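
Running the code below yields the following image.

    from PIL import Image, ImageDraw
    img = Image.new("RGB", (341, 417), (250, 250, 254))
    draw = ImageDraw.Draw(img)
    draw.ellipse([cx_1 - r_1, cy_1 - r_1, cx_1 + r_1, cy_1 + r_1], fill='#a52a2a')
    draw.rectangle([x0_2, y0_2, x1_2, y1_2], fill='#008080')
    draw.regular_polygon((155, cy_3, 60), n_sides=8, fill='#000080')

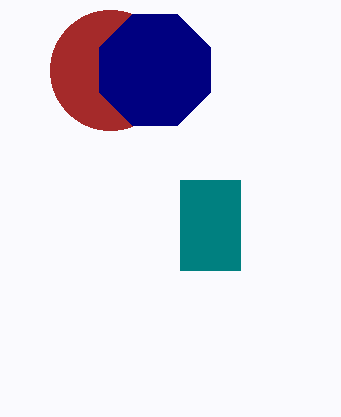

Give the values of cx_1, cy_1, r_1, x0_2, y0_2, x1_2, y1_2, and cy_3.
cx_1 = 110, cy_1 = 70, r_1 = 60, x0_2 = 180, y0_2 = 180, x1_2 = 240, y1_2 = 270, cy_3 = 70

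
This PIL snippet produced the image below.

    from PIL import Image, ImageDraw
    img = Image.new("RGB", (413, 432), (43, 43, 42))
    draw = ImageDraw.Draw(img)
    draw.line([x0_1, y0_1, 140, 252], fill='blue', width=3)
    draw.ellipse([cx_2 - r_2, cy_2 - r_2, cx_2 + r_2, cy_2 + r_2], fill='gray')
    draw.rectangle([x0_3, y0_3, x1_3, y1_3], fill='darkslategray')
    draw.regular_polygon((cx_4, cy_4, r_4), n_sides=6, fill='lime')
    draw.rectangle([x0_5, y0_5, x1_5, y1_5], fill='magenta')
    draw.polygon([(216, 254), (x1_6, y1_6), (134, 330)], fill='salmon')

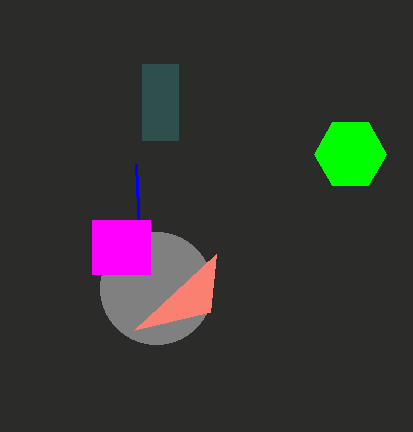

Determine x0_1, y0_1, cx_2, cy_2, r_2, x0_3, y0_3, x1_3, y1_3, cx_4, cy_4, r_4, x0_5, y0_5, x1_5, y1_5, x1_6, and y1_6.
x0_1 = 136, y0_1 = 164, cx_2 = 156, cy_2 = 288, r_2 = 56, x0_3 = 142, y0_3 = 64, x1_3 = 178, y1_3 = 140, cx_4 = 350, cy_4 = 154, r_4 = 36, x0_5 = 92, y0_5 = 220, x1_5 = 150, y1_5 = 274, x1_6 = 210, y1_6 = 312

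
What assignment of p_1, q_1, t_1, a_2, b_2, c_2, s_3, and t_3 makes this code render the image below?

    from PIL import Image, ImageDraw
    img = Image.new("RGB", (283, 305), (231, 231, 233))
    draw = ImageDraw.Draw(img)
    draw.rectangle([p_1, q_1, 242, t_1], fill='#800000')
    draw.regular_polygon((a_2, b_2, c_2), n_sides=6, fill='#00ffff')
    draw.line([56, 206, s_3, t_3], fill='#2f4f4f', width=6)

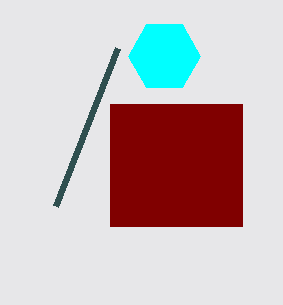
p_1 = 110; q_1 = 104; t_1 = 226; a_2 = 164; b_2 = 56; c_2 = 36; s_3 = 118; t_3 = 48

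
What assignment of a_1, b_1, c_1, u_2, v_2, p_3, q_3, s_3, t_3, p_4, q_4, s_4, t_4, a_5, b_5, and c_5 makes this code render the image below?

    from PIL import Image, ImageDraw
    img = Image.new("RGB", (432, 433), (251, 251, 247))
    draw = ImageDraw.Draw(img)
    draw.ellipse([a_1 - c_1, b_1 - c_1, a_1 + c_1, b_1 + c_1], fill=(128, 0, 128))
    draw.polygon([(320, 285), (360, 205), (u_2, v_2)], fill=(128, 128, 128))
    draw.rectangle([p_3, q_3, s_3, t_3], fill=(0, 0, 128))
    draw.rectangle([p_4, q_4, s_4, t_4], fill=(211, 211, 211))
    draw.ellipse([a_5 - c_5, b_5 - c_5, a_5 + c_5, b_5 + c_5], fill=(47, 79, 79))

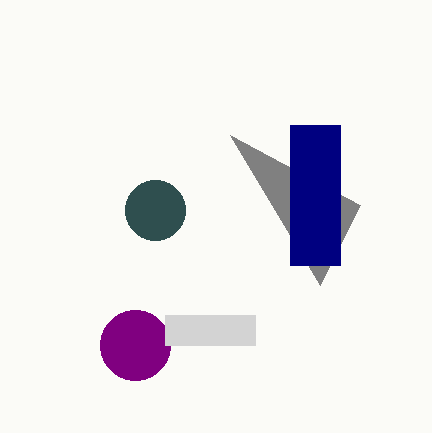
a_1 = 135
b_1 = 345
c_1 = 35
u_2 = 230
v_2 = 135
p_3 = 290
q_3 = 125
s_3 = 340
t_3 = 265
p_4 = 165
q_4 = 315
s_4 = 255
t_4 = 345
a_5 = 155
b_5 = 210
c_5 = 30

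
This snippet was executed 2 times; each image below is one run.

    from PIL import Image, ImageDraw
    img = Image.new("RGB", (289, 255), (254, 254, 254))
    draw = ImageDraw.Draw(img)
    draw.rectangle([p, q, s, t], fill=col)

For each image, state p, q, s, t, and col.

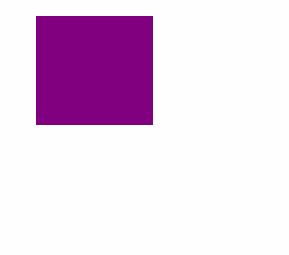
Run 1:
p = 36
q = 16
s = 152
t = 124
col = 'purple'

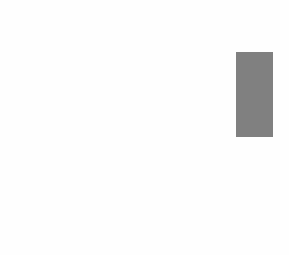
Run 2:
p = 236; q = 52; s = 272; t = 136; col = 'gray'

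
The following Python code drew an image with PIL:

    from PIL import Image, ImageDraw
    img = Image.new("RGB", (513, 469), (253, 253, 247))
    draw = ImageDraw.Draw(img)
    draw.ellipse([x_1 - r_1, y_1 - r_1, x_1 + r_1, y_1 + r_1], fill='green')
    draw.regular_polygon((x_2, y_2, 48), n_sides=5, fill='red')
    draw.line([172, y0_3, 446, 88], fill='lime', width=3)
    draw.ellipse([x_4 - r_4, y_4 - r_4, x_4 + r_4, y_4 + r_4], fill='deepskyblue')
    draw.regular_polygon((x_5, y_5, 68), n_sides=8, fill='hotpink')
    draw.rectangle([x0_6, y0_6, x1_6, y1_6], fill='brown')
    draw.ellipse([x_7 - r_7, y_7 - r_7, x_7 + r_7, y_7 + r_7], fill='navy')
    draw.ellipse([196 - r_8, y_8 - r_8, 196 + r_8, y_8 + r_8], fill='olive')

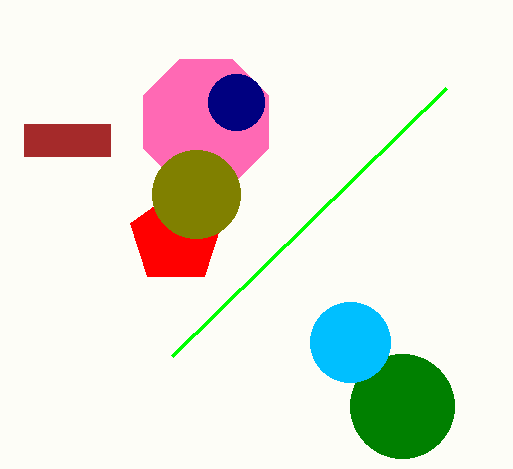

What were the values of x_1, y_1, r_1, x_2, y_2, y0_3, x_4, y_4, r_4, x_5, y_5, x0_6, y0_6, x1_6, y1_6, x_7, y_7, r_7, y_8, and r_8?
x_1 = 402
y_1 = 406
r_1 = 52
x_2 = 176
y_2 = 238
y0_3 = 356
x_4 = 350
y_4 = 342
r_4 = 40
x_5 = 206
y_5 = 122
x0_6 = 24
y0_6 = 124
x1_6 = 110
y1_6 = 156
x_7 = 236
y_7 = 102
r_7 = 28
y_8 = 194
r_8 = 44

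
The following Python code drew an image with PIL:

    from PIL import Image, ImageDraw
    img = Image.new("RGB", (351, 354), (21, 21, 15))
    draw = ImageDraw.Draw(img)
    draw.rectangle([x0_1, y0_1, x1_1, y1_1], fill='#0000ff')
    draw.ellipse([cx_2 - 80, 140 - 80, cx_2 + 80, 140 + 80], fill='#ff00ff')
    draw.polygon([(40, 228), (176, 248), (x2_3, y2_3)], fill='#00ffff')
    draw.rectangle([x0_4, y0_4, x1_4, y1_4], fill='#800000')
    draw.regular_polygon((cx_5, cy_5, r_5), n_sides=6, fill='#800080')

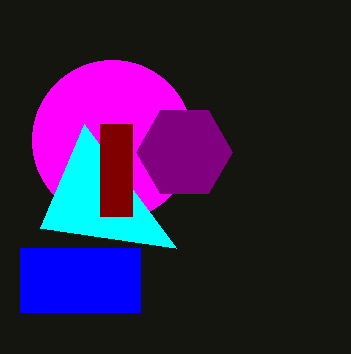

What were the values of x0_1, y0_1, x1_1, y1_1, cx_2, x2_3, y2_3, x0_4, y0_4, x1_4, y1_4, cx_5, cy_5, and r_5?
x0_1 = 20; y0_1 = 248; x1_1 = 140; y1_1 = 312; cx_2 = 112; x2_3 = 84; y2_3 = 124; x0_4 = 100; y0_4 = 124; x1_4 = 132; y1_4 = 216; cx_5 = 184; cy_5 = 152; r_5 = 48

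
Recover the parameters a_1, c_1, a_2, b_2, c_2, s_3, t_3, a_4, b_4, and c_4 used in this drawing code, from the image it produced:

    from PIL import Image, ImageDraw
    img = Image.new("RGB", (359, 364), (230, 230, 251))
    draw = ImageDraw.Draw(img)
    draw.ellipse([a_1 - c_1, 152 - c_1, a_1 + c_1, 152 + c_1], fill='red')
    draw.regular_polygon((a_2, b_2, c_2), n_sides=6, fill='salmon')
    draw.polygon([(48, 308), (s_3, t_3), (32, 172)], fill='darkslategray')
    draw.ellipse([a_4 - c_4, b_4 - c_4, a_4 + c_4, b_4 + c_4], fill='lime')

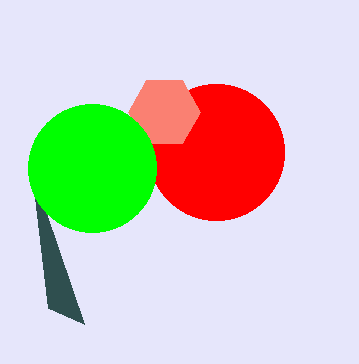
a_1 = 216; c_1 = 68; a_2 = 164; b_2 = 112; c_2 = 36; s_3 = 84; t_3 = 324; a_4 = 92; b_4 = 168; c_4 = 64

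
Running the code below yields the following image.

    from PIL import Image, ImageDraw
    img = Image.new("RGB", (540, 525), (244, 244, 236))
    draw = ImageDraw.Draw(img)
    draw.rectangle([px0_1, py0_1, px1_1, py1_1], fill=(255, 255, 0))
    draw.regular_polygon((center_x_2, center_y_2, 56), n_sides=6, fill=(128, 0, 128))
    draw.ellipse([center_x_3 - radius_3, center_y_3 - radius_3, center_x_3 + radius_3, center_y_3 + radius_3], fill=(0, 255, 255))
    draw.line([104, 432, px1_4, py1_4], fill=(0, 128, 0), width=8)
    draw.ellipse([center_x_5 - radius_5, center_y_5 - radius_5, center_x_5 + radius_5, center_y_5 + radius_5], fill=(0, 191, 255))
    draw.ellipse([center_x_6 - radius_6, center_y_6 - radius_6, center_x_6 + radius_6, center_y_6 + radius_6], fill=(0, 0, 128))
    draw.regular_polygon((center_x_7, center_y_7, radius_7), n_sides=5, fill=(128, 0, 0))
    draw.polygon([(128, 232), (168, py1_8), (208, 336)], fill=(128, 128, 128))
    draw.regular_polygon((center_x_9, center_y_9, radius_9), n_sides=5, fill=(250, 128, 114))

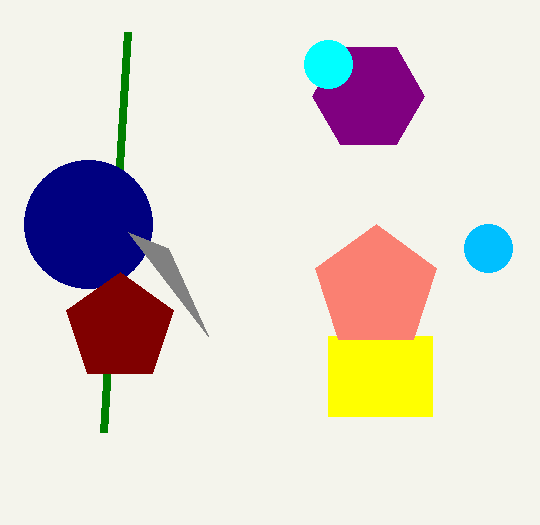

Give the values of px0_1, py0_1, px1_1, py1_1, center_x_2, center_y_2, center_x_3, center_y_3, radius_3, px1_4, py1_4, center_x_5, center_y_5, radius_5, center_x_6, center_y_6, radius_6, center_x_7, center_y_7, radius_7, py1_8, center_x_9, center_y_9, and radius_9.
px0_1 = 328
py0_1 = 336
px1_1 = 432
py1_1 = 416
center_x_2 = 368
center_y_2 = 96
center_x_3 = 328
center_y_3 = 64
radius_3 = 24
px1_4 = 128
py1_4 = 32
center_x_5 = 488
center_y_5 = 248
radius_5 = 24
center_x_6 = 88
center_y_6 = 224
radius_6 = 64
center_x_7 = 120
center_y_7 = 328
radius_7 = 56
py1_8 = 248
center_x_9 = 376
center_y_9 = 288
radius_9 = 64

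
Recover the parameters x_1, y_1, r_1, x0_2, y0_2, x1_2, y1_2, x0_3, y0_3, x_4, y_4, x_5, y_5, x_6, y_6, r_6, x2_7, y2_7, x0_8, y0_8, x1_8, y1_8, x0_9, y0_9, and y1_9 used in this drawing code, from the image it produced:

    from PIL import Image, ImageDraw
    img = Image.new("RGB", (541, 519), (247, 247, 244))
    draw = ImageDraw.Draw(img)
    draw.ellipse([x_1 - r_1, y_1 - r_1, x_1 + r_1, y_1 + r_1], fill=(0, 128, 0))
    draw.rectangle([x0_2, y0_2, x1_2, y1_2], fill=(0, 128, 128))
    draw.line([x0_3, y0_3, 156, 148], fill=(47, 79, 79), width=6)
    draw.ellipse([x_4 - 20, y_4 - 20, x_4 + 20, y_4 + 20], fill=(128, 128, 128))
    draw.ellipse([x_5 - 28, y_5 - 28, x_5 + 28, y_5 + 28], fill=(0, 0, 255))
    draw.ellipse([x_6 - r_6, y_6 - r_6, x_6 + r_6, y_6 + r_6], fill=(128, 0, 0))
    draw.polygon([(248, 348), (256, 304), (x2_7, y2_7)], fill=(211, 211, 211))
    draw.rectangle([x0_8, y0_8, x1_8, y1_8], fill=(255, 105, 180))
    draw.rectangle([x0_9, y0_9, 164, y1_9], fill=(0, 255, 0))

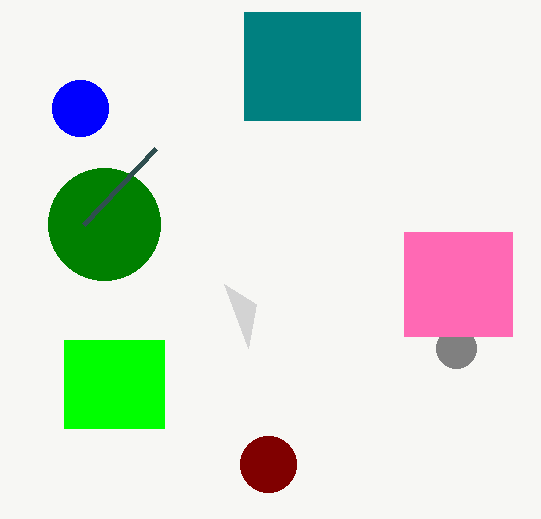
x_1 = 104
y_1 = 224
r_1 = 56
x0_2 = 244
y0_2 = 12
x1_2 = 360
y1_2 = 120
x0_3 = 84
y0_3 = 224
x_4 = 456
y_4 = 348
x_5 = 80
y_5 = 108
x_6 = 268
y_6 = 464
r_6 = 28
x2_7 = 224
y2_7 = 284
x0_8 = 404
y0_8 = 232
x1_8 = 512
y1_8 = 336
x0_9 = 64
y0_9 = 340
y1_9 = 428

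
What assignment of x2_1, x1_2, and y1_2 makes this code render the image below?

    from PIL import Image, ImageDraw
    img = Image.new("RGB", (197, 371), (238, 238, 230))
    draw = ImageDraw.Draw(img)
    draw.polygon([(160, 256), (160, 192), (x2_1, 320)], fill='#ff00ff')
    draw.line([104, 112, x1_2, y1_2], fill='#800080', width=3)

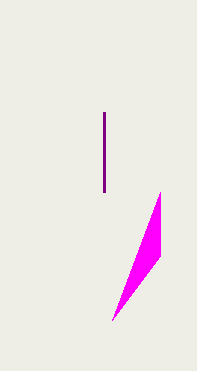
x2_1 = 112, x1_2 = 104, y1_2 = 192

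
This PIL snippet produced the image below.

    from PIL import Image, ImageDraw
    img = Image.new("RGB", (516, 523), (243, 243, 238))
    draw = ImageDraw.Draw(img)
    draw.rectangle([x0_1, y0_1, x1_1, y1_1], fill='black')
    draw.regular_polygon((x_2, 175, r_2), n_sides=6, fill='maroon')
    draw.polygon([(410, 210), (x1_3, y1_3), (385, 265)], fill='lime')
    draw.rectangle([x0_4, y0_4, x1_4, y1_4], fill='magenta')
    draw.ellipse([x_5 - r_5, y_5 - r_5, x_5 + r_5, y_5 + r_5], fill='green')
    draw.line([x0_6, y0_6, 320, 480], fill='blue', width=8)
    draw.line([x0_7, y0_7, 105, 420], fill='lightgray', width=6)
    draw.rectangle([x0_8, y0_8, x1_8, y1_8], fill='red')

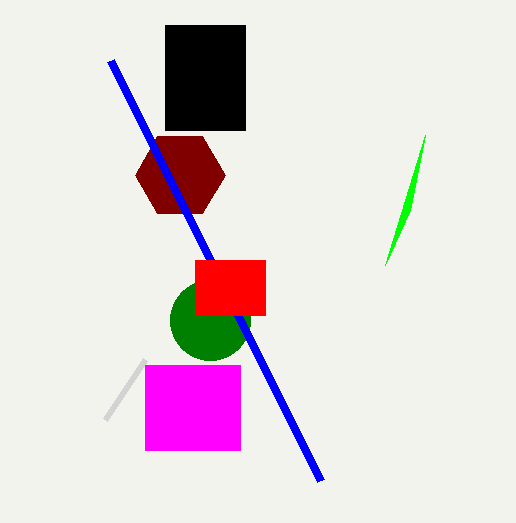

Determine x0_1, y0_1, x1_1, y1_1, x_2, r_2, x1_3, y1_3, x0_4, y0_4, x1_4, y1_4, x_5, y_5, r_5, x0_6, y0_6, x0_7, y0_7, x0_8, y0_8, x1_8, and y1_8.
x0_1 = 165; y0_1 = 25; x1_1 = 245; y1_1 = 130; x_2 = 180; r_2 = 45; x1_3 = 425; y1_3 = 135; x0_4 = 145; y0_4 = 365; x1_4 = 240; y1_4 = 450; x_5 = 210; y_5 = 320; r_5 = 40; x0_6 = 110; y0_6 = 60; x0_7 = 145; y0_7 = 360; x0_8 = 195; y0_8 = 260; x1_8 = 265; y1_8 = 315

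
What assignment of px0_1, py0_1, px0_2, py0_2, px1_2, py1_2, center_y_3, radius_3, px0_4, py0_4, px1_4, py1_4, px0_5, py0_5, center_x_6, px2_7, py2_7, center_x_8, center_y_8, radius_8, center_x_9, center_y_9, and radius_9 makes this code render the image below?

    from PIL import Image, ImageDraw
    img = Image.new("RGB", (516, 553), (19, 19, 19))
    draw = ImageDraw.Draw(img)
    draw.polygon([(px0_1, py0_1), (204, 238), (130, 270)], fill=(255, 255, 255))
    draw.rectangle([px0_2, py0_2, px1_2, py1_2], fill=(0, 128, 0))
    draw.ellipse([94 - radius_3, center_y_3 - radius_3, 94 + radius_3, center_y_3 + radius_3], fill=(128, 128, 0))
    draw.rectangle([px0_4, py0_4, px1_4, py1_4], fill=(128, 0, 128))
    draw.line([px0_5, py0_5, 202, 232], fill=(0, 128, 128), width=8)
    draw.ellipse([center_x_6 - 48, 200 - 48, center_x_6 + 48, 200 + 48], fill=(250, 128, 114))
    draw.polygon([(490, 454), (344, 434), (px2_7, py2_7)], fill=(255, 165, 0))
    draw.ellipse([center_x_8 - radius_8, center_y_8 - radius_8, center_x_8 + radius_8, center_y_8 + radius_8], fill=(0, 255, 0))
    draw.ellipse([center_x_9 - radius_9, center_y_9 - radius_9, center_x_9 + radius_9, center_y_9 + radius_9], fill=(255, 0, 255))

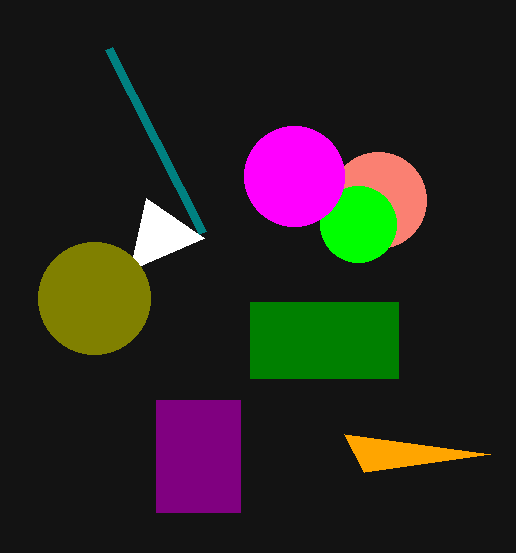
px0_1 = 146; py0_1 = 198; px0_2 = 250; py0_2 = 302; px1_2 = 398; py1_2 = 378; center_y_3 = 298; radius_3 = 56; px0_4 = 156; py0_4 = 400; px1_4 = 240; py1_4 = 512; px0_5 = 108; py0_5 = 48; center_x_6 = 378; px2_7 = 364; py2_7 = 472; center_x_8 = 358; center_y_8 = 224; radius_8 = 38; center_x_9 = 294; center_y_9 = 176; radius_9 = 50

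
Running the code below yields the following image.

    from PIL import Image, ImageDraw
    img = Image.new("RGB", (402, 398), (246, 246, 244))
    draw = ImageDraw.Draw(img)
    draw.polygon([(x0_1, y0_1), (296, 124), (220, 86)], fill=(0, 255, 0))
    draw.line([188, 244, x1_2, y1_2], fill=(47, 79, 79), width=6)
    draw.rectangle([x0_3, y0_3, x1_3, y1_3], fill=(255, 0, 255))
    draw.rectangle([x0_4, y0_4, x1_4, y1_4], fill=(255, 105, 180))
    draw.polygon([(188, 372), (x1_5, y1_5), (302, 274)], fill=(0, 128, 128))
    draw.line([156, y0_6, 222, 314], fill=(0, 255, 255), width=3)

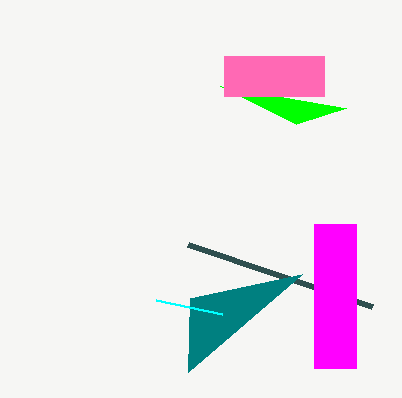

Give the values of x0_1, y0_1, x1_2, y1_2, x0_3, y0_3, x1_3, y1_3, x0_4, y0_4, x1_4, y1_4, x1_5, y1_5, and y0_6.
x0_1 = 346
y0_1 = 108
x1_2 = 372
y1_2 = 306
x0_3 = 314
y0_3 = 224
x1_3 = 356
y1_3 = 368
x0_4 = 224
y0_4 = 56
x1_4 = 324
y1_4 = 96
x1_5 = 190
y1_5 = 298
y0_6 = 300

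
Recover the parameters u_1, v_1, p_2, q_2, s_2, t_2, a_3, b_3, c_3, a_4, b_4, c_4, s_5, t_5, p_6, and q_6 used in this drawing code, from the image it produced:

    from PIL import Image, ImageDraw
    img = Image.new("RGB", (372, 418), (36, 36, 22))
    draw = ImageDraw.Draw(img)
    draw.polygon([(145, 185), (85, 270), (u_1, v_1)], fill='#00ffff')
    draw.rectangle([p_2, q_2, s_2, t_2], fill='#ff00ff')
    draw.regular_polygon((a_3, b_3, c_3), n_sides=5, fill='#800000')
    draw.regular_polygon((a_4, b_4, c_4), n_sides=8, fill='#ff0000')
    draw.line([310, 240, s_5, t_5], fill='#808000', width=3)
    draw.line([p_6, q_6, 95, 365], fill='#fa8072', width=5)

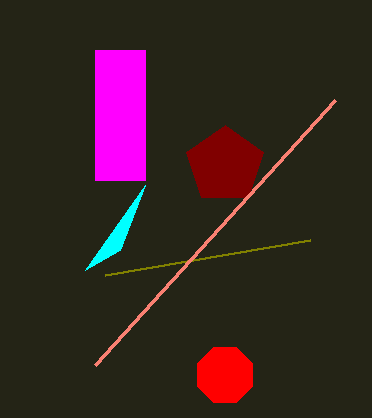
u_1 = 120; v_1 = 250; p_2 = 95; q_2 = 50; s_2 = 145; t_2 = 180; a_3 = 225; b_3 = 165; c_3 = 40; a_4 = 225; b_4 = 375; c_4 = 30; s_5 = 105; t_5 = 275; p_6 = 335; q_6 = 100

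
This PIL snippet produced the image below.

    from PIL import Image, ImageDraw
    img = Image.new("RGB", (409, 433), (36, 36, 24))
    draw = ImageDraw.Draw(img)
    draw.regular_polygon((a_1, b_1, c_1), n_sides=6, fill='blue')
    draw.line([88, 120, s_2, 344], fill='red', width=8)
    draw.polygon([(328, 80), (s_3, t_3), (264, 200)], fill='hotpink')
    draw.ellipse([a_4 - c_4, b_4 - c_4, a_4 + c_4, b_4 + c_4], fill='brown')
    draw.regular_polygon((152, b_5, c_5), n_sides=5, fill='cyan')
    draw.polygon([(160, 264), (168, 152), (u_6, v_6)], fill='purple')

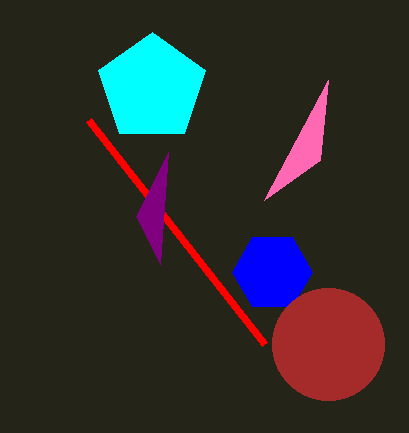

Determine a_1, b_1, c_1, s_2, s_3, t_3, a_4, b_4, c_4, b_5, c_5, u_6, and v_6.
a_1 = 272; b_1 = 272; c_1 = 40; s_2 = 264; s_3 = 320; t_3 = 160; a_4 = 328; b_4 = 344; c_4 = 56; b_5 = 88; c_5 = 56; u_6 = 136; v_6 = 216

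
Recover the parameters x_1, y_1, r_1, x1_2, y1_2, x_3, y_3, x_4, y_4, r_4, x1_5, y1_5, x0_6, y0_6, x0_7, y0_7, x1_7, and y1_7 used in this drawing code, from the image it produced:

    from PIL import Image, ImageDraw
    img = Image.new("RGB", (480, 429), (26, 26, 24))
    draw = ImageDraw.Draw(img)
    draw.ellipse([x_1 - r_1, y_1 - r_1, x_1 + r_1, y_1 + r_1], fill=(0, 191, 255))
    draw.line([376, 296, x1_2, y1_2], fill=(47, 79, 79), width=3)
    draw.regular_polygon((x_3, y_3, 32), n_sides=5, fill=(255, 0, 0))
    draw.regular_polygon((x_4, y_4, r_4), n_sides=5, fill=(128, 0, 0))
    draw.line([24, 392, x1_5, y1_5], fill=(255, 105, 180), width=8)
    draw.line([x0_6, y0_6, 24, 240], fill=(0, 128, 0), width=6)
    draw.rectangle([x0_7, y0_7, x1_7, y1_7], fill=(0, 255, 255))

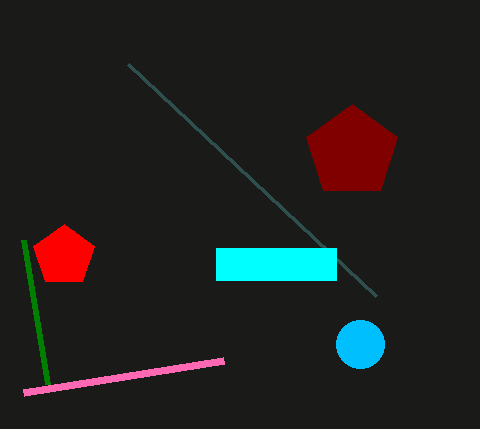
x_1 = 360, y_1 = 344, r_1 = 24, x1_2 = 128, y1_2 = 64, x_3 = 64, y_3 = 256, x_4 = 352, y_4 = 152, r_4 = 48, x1_5 = 224, y1_5 = 360, x0_6 = 48, y0_6 = 384, x0_7 = 216, y0_7 = 248, x1_7 = 336, y1_7 = 280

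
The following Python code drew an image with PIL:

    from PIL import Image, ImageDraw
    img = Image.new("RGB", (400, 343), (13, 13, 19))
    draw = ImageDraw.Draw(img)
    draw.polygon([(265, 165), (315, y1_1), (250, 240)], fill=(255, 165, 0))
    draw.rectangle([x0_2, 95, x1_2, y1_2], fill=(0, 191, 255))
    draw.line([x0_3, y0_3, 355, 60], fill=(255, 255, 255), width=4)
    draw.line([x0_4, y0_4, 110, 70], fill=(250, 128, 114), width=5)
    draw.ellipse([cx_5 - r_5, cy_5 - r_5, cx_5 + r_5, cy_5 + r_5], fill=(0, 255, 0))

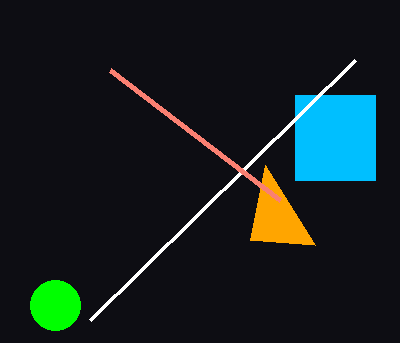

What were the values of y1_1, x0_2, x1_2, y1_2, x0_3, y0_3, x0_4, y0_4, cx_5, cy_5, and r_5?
y1_1 = 245, x0_2 = 295, x1_2 = 375, y1_2 = 180, x0_3 = 90, y0_3 = 320, x0_4 = 280, y0_4 = 200, cx_5 = 55, cy_5 = 305, r_5 = 25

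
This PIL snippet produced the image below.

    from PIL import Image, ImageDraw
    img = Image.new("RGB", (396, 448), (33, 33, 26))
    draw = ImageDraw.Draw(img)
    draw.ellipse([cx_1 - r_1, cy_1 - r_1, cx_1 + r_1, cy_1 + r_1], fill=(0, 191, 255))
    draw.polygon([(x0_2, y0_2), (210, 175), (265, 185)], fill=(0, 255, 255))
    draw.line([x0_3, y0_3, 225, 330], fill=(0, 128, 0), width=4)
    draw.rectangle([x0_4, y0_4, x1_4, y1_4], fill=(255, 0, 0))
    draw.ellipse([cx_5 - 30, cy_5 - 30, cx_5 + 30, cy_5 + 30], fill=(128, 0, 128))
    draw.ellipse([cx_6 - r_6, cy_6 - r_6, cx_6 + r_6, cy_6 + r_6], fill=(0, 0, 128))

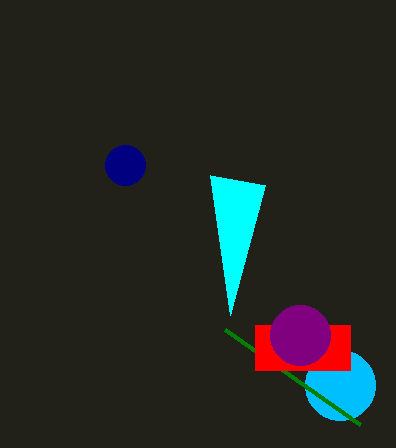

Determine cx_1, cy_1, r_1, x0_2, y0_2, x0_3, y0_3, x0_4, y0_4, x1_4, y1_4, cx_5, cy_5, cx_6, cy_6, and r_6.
cx_1 = 340; cy_1 = 385; r_1 = 35; x0_2 = 230; y0_2 = 315; x0_3 = 360; y0_3 = 425; x0_4 = 255; y0_4 = 325; x1_4 = 350; y1_4 = 370; cx_5 = 300; cy_5 = 335; cx_6 = 125; cy_6 = 165; r_6 = 20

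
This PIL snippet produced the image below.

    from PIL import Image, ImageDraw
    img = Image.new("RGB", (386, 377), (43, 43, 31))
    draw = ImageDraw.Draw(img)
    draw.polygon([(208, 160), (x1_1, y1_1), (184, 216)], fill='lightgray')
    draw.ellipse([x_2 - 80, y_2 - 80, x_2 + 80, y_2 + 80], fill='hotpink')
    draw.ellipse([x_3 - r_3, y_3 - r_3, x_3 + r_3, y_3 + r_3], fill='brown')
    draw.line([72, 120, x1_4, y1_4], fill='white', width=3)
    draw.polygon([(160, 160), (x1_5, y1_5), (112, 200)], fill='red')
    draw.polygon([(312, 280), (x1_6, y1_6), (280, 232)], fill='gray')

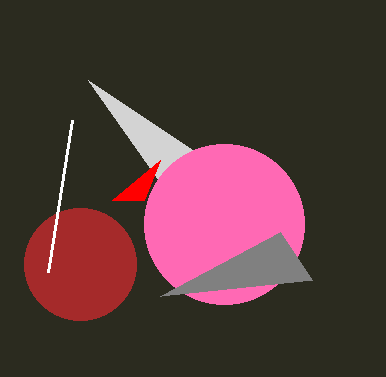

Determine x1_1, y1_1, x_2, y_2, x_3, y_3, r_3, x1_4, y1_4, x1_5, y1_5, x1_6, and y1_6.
x1_1 = 88
y1_1 = 80
x_2 = 224
y_2 = 224
x_3 = 80
y_3 = 264
r_3 = 56
x1_4 = 48
y1_4 = 272
x1_5 = 144
y1_5 = 200
x1_6 = 160
y1_6 = 296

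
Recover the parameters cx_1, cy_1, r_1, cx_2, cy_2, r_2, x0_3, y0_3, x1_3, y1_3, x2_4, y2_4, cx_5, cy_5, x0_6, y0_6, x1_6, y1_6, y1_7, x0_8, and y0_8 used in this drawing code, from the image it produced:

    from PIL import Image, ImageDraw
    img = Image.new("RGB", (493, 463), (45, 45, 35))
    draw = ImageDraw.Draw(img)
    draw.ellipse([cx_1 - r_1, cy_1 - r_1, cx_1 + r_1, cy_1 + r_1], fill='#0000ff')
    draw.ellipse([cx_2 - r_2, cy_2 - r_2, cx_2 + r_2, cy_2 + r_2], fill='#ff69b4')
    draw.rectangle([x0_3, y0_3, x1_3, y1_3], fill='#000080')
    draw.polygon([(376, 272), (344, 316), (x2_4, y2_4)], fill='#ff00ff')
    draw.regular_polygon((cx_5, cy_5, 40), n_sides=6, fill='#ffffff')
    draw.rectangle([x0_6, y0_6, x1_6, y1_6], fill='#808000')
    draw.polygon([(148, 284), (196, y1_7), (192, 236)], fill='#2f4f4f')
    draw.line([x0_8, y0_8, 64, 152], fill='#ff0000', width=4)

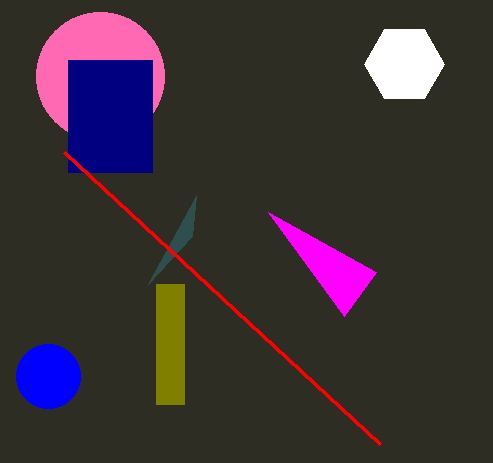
cx_1 = 48
cy_1 = 376
r_1 = 32
cx_2 = 100
cy_2 = 76
r_2 = 64
x0_3 = 68
y0_3 = 60
x1_3 = 152
y1_3 = 172
x2_4 = 268
y2_4 = 212
cx_5 = 404
cy_5 = 64
x0_6 = 156
y0_6 = 284
x1_6 = 184
y1_6 = 404
y1_7 = 196
x0_8 = 380
y0_8 = 444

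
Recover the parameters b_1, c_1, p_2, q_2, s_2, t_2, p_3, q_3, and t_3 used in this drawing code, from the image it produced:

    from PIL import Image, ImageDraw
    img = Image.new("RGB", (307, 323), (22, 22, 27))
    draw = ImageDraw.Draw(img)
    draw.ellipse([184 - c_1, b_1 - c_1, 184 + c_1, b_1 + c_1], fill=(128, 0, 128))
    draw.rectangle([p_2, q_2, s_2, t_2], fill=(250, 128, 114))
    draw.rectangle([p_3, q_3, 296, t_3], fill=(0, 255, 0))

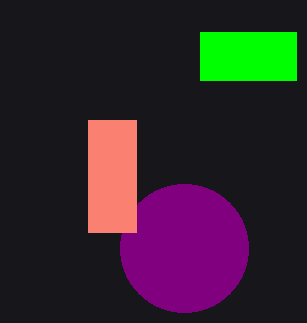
b_1 = 248, c_1 = 64, p_2 = 88, q_2 = 120, s_2 = 136, t_2 = 232, p_3 = 200, q_3 = 32, t_3 = 80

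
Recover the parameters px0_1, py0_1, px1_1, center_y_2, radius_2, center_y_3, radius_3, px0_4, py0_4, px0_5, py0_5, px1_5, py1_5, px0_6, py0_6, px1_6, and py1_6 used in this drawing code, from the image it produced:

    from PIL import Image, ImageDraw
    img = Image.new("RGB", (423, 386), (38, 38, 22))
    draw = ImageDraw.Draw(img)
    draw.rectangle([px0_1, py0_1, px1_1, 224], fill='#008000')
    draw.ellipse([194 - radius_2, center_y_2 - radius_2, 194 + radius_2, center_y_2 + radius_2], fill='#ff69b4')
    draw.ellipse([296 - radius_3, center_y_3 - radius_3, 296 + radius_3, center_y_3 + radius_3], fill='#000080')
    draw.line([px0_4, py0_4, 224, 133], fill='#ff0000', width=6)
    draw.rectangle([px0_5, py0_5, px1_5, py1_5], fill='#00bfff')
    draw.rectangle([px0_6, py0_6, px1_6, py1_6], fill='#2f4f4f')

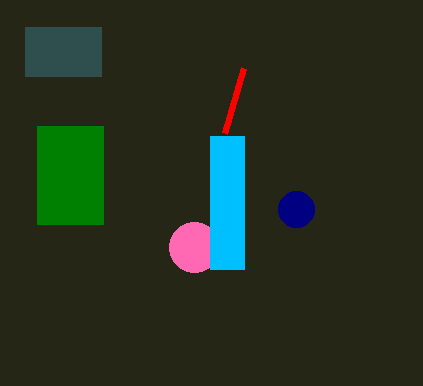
px0_1 = 37, py0_1 = 126, px1_1 = 103, center_y_2 = 247, radius_2 = 25, center_y_3 = 209, radius_3 = 18, px0_4 = 243, py0_4 = 68, px0_5 = 210, py0_5 = 136, px1_5 = 244, py1_5 = 269, px0_6 = 25, py0_6 = 27, px1_6 = 101, py1_6 = 76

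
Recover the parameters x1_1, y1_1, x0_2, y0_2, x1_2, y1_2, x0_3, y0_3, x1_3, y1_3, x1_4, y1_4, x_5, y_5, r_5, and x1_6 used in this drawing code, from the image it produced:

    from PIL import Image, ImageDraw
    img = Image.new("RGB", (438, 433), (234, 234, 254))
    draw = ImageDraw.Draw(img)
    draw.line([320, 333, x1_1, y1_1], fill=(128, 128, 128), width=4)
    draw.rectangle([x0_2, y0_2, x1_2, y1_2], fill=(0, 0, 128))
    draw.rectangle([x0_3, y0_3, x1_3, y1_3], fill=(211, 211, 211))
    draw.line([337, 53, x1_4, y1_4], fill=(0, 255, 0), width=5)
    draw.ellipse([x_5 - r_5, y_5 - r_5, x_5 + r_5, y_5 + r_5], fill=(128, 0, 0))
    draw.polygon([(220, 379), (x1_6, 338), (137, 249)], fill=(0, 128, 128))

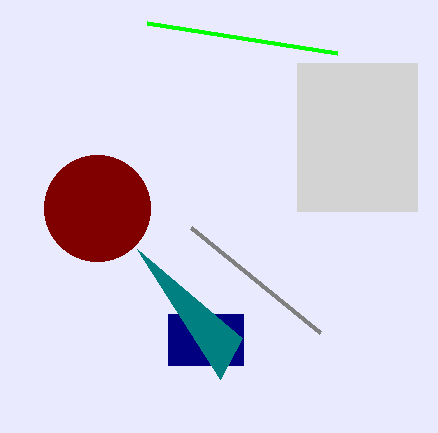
x1_1 = 191; y1_1 = 228; x0_2 = 168; y0_2 = 314; x1_2 = 243; y1_2 = 365; x0_3 = 297; y0_3 = 63; x1_3 = 417; y1_3 = 211; x1_4 = 147; y1_4 = 23; x_5 = 97; y_5 = 208; r_5 = 53; x1_6 = 242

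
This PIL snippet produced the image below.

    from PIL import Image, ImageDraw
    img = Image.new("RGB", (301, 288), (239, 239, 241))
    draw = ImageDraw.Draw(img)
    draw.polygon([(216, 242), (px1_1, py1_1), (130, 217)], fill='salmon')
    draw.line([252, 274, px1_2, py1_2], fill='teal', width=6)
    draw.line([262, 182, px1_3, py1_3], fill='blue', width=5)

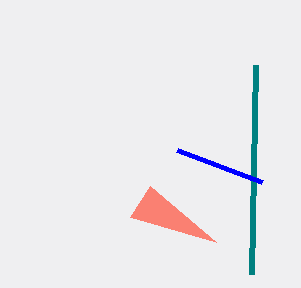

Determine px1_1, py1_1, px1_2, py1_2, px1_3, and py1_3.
px1_1 = 150; py1_1 = 186; px1_2 = 256; py1_2 = 65; px1_3 = 177; py1_3 = 150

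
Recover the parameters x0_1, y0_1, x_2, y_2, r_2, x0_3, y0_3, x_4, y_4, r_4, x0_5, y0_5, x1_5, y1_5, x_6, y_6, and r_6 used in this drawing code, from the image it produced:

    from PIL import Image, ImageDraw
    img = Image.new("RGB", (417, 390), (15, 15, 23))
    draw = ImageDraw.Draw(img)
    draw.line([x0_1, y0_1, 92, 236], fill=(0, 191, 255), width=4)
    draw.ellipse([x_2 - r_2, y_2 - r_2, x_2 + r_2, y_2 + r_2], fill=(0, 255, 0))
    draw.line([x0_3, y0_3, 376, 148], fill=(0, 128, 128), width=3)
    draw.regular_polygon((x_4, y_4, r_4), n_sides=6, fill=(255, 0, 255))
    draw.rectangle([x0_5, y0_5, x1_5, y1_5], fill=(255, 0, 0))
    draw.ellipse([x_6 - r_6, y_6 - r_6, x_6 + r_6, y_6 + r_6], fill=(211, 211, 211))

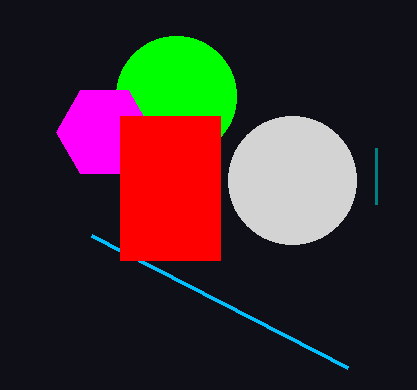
x0_1 = 348, y0_1 = 368, x_2 = 176, y_2 = 96, r_2 = 60, x0_3 = 376, y0_3 = 204, x_4 = 104, y_4 = 132, r_4 = 48, x0_5 = 120, y0_5 = 116, x1_5 = 220, y1_5 = 260, x_6 = 292, y_6 = 180, r_6 = 64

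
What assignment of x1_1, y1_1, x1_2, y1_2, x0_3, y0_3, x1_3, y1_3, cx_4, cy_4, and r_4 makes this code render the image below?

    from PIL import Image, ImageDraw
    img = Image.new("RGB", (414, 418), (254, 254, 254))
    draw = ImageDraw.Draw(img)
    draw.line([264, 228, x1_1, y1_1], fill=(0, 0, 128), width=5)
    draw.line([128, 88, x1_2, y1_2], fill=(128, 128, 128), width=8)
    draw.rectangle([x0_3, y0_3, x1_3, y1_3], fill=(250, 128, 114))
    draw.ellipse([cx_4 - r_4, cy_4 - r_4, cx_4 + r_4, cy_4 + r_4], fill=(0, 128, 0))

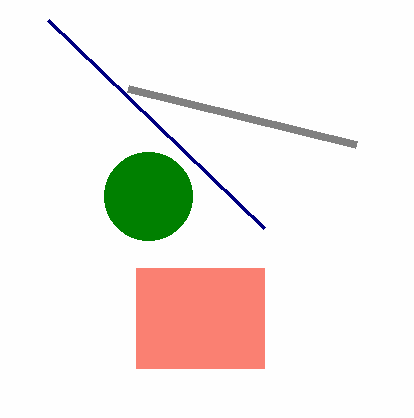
x1_1 = 48
y1_1 = 20
x1_2 = 356
y1_2 = 144
x0_3 = 136
y0_3 = 268
x1_3 = 264
y1_3 = 368
cx_4 = 148
cy_4 = 196
r_4 = 44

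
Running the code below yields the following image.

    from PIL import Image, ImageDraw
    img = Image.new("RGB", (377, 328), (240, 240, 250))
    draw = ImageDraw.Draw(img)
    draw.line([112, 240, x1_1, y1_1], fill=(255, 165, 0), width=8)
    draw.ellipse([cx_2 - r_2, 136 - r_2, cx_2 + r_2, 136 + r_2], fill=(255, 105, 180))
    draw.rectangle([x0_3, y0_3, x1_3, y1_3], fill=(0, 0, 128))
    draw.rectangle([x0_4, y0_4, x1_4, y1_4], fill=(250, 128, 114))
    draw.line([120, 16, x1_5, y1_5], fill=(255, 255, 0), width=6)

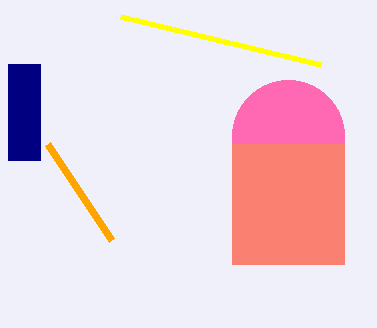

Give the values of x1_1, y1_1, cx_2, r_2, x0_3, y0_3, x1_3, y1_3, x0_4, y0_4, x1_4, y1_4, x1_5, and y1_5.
x1_1 = 48, y1_1 = 144, cx_2 = 288, r_2 = 56, x0_3 = 8, y0_3 = 64, x1_3 = 40, y1_3 = 160, x0_4 = 232, y0_4 = 144, x1_4 = 344, y1_4 = 264, x1_5 = 320, y1_5 = 64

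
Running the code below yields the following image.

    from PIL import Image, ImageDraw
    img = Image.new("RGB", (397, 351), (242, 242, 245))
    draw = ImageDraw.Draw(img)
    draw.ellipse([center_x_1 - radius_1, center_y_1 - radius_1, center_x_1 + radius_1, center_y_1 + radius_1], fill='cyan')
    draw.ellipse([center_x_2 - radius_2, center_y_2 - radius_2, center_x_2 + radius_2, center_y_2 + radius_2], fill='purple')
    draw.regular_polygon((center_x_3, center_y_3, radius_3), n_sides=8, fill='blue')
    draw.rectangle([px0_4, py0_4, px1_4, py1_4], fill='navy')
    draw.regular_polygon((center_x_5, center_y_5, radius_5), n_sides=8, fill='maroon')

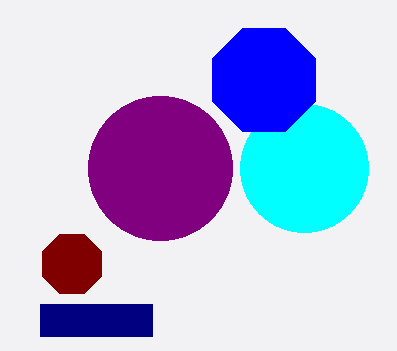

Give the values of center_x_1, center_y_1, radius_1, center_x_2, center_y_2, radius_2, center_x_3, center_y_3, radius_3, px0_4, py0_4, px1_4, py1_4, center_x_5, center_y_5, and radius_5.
center_x_1 = 304
center_y_1 = 168
radius_1 = 64
center_x_2 = 160
center_y_2 = 168
radius_2 = 72
center_x_3 = 264
center_y_3 = 80
radius_3 = 56
px0_4 = 40
py0_4 = 304
px1_4 = 152
py1_4 = 336
center_x_5 = 72
center_y_5 = 264
radius_5 = 32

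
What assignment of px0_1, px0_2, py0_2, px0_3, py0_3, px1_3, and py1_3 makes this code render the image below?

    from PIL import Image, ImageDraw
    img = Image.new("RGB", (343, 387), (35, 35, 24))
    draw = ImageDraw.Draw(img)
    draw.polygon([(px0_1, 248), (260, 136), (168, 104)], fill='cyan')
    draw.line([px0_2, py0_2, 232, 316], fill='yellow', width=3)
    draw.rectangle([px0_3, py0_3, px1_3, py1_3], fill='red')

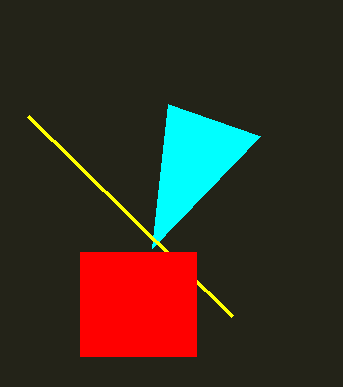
px0_1 = 152, px0_2 = 28, py0_2 = 116, px0_3 = 80, py0_3 = 252, px1_3 = 196, py1_3 = 356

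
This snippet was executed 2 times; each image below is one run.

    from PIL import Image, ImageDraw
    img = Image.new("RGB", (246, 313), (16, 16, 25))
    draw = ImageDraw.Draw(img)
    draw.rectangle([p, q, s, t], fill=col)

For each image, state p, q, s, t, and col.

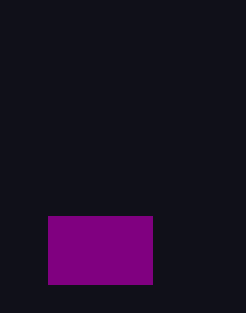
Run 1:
p = 48, q = 216, s = 152, t = 284, col = 'purple'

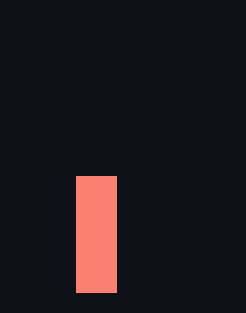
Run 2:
p = 76, q = 176, s = 116, t = 292, col = 'salmon'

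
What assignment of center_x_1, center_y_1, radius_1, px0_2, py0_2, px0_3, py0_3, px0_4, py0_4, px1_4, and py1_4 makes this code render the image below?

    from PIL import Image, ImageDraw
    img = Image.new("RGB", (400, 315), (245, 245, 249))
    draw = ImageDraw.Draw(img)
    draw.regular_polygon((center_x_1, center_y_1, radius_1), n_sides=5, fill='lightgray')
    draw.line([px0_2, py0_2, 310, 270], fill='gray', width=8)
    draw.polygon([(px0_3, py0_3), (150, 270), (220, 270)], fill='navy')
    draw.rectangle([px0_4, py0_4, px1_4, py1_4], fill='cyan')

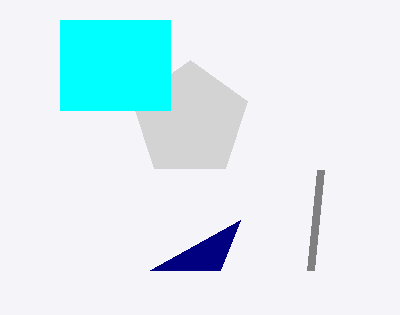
center_x_1 = 190
center_y_1 = 120
radius_1 = 60
px0_2 = 320
py0_2 = 170
px0_3 = 240
py0_3 = 220
px0_4 = 60
py0_4 = 20
px1_4 = 170
py1_4 = 110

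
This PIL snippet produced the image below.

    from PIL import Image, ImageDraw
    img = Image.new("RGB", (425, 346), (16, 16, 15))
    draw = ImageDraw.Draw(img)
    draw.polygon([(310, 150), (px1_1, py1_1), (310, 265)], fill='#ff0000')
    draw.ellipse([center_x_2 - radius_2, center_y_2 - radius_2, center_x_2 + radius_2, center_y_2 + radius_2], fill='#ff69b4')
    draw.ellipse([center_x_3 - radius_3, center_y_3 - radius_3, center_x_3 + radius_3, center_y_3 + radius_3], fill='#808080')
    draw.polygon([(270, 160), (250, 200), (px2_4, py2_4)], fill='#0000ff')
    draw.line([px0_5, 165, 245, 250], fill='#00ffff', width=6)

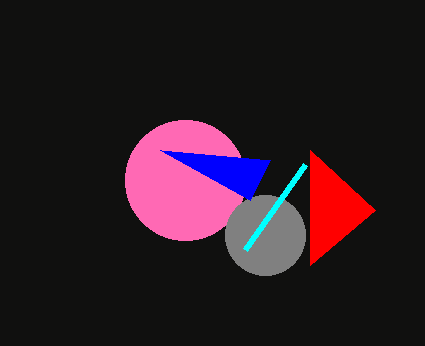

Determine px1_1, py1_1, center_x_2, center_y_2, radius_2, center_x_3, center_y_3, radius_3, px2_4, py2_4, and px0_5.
px1_1 = 375; py1_1 = 210; center_x_2 = 185; center_y_2 = 180; radius_2 = 60; center_x_3 = 265; center_y_3 = 235; radius_3 = 40; px2_4 = 160; py2_4 = 150; px0_5 = 305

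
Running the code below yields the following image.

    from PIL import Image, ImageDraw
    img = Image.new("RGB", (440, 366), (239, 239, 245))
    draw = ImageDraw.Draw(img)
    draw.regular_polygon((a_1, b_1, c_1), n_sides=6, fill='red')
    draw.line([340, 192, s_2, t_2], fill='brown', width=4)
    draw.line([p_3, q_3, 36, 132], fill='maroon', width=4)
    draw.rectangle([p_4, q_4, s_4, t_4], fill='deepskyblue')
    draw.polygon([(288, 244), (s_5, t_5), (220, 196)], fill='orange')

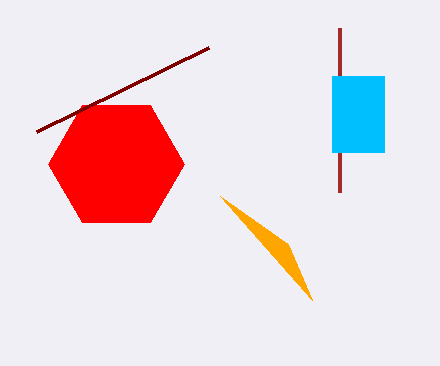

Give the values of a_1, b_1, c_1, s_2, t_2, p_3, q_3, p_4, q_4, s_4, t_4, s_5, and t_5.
a_1 = 116
b_1 = 164
c_1 = 68
s_2 = 340
t_2 = 28
p_3 = 208
q_3 = 48
p_4 = 332
q_4 = 76
s_4 = 384
t_4 = 152
s_5 = 312
t_5 = 300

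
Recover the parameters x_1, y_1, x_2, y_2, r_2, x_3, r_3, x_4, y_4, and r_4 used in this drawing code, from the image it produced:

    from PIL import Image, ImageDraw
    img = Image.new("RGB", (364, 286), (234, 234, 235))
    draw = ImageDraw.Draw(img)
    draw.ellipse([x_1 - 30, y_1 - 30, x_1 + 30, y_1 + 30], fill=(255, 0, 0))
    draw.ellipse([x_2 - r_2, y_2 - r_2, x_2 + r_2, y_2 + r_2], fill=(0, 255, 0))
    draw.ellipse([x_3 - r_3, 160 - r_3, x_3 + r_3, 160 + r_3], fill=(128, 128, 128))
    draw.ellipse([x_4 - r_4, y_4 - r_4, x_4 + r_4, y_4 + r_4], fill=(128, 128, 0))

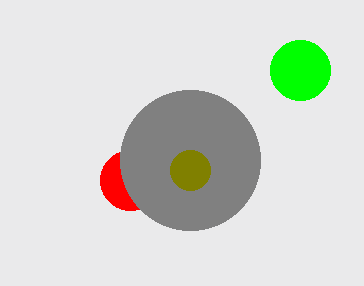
x_1 = 130
y_1 = 180
x_2 = 300
y_2 = 70
r_2 = 30
x_3 = 190
r_3 = 70
x_4 = 190
y_4 = 170
r_4 = 20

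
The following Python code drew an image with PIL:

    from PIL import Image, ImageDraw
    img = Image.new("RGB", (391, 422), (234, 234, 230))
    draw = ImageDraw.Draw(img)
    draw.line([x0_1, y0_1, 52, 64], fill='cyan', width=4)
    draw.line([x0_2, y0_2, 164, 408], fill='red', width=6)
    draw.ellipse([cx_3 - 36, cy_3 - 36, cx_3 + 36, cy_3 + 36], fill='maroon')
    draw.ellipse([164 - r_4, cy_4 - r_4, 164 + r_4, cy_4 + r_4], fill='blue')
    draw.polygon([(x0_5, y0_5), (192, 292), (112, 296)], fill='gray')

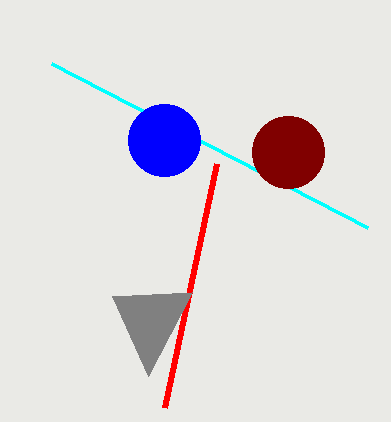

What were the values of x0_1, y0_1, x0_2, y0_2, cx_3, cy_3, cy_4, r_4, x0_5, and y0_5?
x0_1 = 368
y0_1 = 228
x0_2 = 216
y0_2 = 164
cx_3 = 288
cy_3 = 152
cy_4 = 140
r_4 = 36
x0_5 = 148
y0_5 = 376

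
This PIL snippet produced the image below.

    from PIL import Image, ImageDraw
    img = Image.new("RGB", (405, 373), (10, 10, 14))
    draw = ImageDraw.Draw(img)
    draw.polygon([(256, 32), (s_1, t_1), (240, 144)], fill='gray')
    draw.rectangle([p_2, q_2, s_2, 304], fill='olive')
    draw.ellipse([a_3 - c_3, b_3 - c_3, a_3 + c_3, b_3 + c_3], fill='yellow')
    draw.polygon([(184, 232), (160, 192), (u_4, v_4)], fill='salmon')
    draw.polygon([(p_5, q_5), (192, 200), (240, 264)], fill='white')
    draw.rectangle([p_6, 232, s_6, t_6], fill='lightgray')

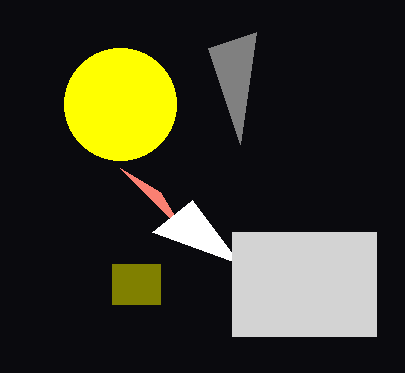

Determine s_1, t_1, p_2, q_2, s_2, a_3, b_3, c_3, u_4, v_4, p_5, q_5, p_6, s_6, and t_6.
s_1 = 208
t_1 = 48
p_2 = 112
q_2 = 264
s_2 = 160
a_3 = 120
b_3 = 104
c_3 = 56
u_4 = 120
v_4 = 168
p_5 = 152
q_5 = 232
p_6 = 232
s_6 = 376
t_6 = 336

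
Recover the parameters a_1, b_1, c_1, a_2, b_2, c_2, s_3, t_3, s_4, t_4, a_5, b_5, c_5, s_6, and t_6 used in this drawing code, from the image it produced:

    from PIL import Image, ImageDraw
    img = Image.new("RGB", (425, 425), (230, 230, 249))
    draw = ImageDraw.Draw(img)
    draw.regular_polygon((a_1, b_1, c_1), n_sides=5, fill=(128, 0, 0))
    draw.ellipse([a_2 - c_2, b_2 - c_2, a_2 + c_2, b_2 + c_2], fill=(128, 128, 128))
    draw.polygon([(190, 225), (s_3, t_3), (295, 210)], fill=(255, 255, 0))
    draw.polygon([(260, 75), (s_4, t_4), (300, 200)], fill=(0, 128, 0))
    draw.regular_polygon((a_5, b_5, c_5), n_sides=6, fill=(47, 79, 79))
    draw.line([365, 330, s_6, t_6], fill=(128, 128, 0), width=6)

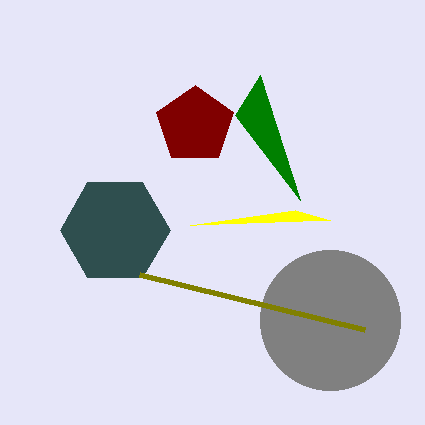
a_1 = 195; b_1 = 125; c_1 = 40; a_2 = 330; b_2 = 320; c_2 = 70; s_3 = 330; t_3 = 220; s_4 = 235; t_4 = 115; a_5 = 115; b_5 = 230; c_5 = 55; s_6 = 140; t_6 = 275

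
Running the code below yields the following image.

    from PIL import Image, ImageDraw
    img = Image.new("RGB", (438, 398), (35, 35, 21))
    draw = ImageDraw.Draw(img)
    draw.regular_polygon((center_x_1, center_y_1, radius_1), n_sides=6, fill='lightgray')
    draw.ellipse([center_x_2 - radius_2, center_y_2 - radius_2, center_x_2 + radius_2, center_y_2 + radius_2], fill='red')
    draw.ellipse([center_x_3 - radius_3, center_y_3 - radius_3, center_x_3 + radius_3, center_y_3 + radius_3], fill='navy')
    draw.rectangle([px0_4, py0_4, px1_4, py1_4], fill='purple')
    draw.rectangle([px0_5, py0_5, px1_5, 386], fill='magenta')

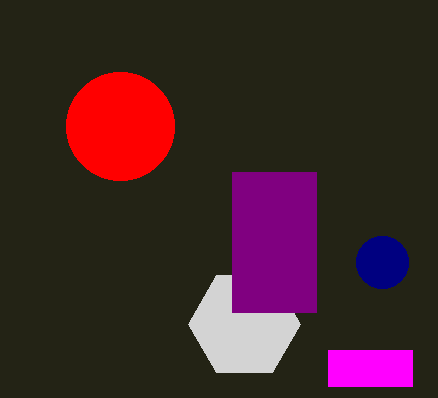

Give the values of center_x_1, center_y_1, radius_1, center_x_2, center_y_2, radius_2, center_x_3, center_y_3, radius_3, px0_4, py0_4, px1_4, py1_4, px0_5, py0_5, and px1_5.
center_x_1 = 244
center_y_1 = 324
radius_1 = 56
center_x_2 = 120
center_y_2 = 126
radius_2 = 54
center_x_3 = 382
center_y_3 = 262
radius_3 = 26
px0_4 = 232
py0_4 = 172
px1_4 = 316
py1_4 = 312
px0_5 = 328
py0_5 = 350
px1_5 = 412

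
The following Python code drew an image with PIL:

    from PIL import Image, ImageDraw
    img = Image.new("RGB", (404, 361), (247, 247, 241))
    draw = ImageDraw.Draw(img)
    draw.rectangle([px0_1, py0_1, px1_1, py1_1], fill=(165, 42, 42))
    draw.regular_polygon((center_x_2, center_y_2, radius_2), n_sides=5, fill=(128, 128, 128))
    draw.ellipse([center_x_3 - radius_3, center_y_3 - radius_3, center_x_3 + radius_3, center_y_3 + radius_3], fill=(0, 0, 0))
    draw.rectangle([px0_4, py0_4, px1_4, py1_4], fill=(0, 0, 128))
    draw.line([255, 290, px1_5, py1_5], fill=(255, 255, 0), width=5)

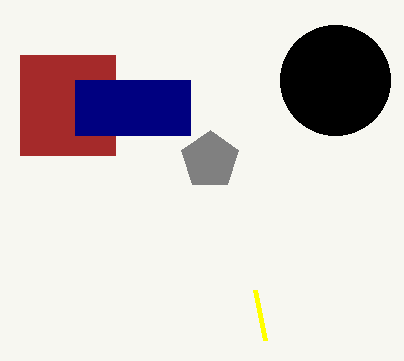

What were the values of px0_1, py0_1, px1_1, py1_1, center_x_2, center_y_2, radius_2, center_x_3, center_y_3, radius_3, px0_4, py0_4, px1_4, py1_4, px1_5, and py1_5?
px0_1 = 20
py0_1 = 55
px1_1 = 115
py1_1 = 155
center_x_2 = 210
center_y_2 = 160
radius_2 = 30
center_x_3 = 335
center_y_3 = 80
radius_3 = 55
px0_4 = 75
py0_4 = 80
px1_4 = 190
py1_4 = 135
px1_5 = 265
py1_5 = 340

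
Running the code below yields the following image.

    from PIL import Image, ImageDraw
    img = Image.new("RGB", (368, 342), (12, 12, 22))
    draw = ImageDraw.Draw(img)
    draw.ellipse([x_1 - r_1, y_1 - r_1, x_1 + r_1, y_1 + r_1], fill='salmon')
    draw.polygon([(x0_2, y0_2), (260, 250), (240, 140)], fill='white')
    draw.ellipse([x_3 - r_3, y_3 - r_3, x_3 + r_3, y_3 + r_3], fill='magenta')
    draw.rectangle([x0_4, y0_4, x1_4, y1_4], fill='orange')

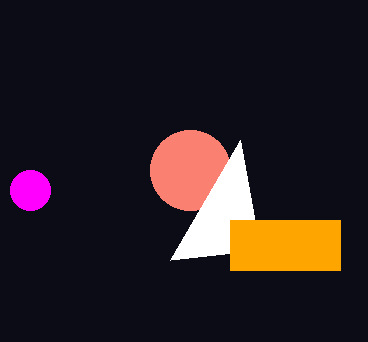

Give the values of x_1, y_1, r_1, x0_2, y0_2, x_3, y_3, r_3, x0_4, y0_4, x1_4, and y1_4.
x_1 = 190, y_1 = 170, r_1 = 40, x0_2 = 170, y0_2 = 260, x_3 = 30, y_3 = 190, r_3 = 20, x0_4 = 230, y0_4 = 220, x1_4 = 340, y1_4 = 270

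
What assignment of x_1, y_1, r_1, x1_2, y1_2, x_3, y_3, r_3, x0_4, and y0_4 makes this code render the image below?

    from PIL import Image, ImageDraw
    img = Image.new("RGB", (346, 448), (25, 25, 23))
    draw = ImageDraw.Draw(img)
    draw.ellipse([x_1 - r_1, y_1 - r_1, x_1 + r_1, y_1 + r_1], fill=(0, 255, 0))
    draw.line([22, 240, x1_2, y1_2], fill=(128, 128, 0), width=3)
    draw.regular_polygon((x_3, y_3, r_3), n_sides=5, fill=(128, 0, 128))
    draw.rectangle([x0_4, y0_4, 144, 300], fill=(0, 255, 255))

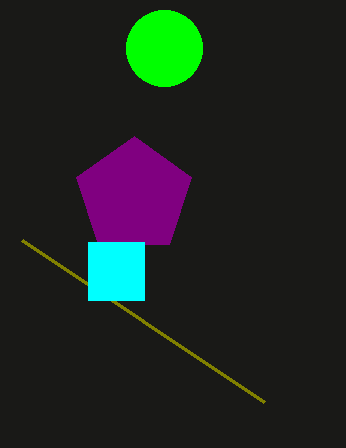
x_1 = 164; y_1 = 48; r_1 = 38; x1_2 = 264; y1_2 = 402; x_3 = 134; y_3 = 196; r_3 = 60; x0_4 = 88; y0_4 = 242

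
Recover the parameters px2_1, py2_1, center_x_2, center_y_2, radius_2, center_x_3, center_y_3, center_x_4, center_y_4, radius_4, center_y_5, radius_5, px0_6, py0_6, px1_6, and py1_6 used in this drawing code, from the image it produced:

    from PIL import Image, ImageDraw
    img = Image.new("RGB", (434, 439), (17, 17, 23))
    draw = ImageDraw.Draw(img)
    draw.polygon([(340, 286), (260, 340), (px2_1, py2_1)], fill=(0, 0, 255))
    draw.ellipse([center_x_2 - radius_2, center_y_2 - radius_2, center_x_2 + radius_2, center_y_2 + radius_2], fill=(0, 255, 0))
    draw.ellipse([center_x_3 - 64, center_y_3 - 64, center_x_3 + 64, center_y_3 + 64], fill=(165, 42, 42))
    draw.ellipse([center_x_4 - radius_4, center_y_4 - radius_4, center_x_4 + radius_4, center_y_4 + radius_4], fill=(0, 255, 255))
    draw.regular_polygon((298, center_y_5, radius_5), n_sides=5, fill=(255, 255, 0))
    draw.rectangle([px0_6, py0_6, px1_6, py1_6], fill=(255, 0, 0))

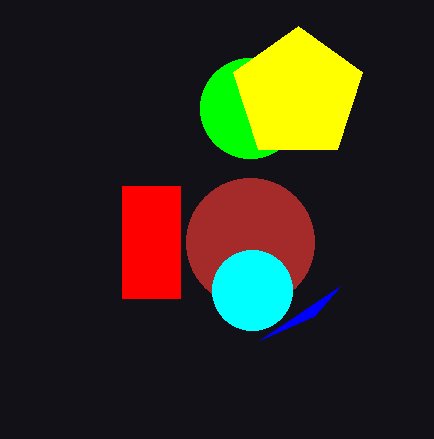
px2_1 = 314
py2_1 = 316
center_x_2 = 250
center_y_2 = 108
radius_2 = 50
center_x_3 = 250
center_y_3 = 242
center_x_4 = 252
center_y_4 = 290
radius_4 = 40
center_y_5 = 94
radius_5 = 68
px0_6 = 122
py0_6 = 186
px1_6 = 180
py1_6 = 298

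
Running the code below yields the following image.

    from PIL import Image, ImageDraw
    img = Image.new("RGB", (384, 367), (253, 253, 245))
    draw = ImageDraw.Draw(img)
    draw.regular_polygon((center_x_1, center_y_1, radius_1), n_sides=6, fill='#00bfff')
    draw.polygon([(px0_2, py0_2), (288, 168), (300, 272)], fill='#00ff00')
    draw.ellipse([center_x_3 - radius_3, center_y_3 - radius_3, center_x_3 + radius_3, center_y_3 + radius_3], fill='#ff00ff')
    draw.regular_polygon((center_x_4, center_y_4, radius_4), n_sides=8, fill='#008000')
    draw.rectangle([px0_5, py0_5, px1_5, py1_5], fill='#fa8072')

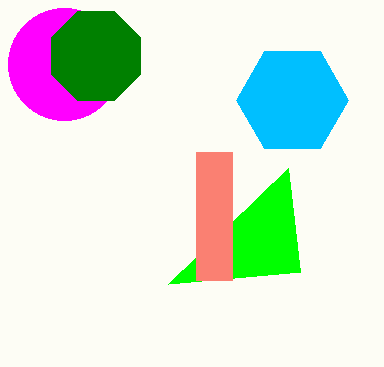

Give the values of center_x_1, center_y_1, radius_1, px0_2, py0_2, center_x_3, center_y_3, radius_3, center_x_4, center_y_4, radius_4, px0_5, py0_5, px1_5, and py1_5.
center_x_1 = 292, center_y_1 = 100, radius_1 = 56, px0_2 = 168, py0_2 = 284, center_x_3 = 64, center_y_3 = 64, radius_3 = 56, center_x_4 = 96, center_y_4 = 56, radius_4 = 48, px0_5 = 196, py0_5 = 152, px1_5 = 232, py1_5 = 280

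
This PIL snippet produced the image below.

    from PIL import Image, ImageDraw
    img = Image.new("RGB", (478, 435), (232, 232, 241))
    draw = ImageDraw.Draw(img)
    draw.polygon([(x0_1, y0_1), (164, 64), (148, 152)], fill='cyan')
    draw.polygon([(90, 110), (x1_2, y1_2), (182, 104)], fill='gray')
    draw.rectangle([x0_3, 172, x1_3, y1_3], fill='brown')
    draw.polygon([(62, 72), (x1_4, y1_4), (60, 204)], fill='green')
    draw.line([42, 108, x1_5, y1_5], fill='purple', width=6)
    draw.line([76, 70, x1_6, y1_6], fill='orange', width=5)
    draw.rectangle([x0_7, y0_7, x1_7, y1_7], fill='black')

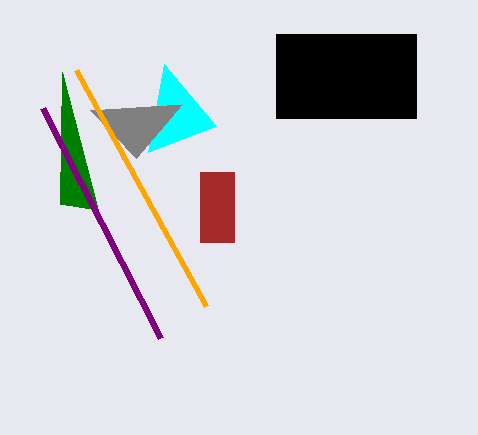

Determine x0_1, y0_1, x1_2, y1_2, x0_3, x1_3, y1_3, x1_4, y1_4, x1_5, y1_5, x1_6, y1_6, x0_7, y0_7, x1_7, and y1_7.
x0_1 = 216; y0_1 = 126; x1_2 = 136; y1_2 = 158; x0_3 = 200; x1_3 = 234; y1_3 = 242; x1_4 = 98; y1_4 = 210; x1_5 = 160; y1_5 = 338; x1_6 = 206; y1_6 = 306; x0_7 = 276; y0_7 = 34; x1_7 = 416; y1_7 = 118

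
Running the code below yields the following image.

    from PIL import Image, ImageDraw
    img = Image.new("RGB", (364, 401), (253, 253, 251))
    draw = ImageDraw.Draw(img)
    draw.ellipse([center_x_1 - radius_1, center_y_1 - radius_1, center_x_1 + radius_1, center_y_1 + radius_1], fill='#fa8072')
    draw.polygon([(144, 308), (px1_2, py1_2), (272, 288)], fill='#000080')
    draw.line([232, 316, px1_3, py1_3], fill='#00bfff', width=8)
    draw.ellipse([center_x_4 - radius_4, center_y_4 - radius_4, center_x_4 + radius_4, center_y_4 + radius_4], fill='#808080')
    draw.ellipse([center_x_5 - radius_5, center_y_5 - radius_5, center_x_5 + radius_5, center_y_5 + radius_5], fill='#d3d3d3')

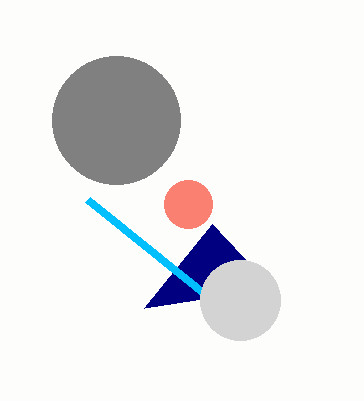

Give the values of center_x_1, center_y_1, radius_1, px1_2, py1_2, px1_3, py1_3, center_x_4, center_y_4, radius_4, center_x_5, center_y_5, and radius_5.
center_x_1 = 188, center_y_1 = 204, radius_1 = 24, px1_2 = 212, py1_2 = 224, px1_3 = 88, py1_3 = 200, center_x_4 = 116, center_y_4 = 120, radius_4 = 64, center_x_5 = 240, center_y_5 = 300, radius_5 = 40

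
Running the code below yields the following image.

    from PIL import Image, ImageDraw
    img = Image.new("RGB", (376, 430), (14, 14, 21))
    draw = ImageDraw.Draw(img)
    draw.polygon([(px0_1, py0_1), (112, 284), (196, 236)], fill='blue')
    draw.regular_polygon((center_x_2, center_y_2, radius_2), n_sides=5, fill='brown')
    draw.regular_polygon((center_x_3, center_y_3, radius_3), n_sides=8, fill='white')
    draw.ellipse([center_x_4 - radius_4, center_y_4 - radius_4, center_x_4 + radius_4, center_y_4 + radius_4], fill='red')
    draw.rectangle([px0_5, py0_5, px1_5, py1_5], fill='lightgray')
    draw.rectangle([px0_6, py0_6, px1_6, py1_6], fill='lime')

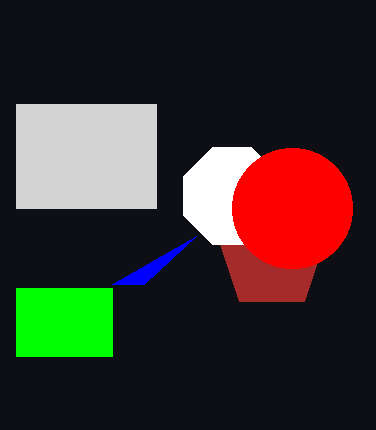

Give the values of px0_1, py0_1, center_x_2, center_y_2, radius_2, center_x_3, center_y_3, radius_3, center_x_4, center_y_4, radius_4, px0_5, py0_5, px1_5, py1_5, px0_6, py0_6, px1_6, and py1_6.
px0_1 = 144
py0_1 = 284
center_x_2 = 272
center_y_2 = 256
radius_2 = 56
center_x_3 = 232
center_y_3 = 196
radius_3 = 52
center_x_4 = 292
center_y_4 = 208
radius_4 = 60
px0_5 = 16
py0_5 = 104
px1_5 = 156
py1_5 = 208
px0_6 = 16
py0_6 = 288
px1_6 = 112
py1_6 = 356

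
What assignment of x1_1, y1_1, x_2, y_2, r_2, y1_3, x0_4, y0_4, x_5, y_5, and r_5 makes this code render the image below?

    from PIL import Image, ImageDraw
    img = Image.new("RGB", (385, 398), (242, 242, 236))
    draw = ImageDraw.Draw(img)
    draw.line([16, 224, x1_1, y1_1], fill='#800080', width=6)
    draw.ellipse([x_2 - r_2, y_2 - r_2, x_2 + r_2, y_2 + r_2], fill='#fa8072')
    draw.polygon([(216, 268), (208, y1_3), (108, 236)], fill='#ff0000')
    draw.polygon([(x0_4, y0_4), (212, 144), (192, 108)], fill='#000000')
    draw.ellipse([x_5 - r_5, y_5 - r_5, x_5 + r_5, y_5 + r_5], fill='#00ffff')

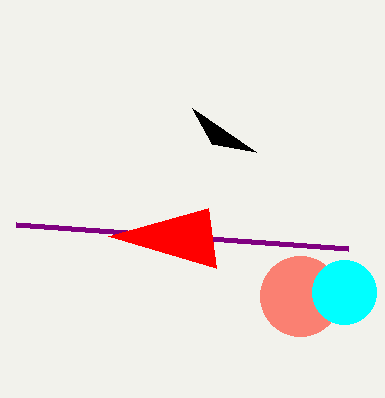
x1_1 = 348; y1_1 = 248; x_2 = 300; y_2 = 296; r_2 = 40; y1_3 = 208; x0_4 = 256; y0_4 = 152; x_5 = 344; y_5 = 292; r_5 = 32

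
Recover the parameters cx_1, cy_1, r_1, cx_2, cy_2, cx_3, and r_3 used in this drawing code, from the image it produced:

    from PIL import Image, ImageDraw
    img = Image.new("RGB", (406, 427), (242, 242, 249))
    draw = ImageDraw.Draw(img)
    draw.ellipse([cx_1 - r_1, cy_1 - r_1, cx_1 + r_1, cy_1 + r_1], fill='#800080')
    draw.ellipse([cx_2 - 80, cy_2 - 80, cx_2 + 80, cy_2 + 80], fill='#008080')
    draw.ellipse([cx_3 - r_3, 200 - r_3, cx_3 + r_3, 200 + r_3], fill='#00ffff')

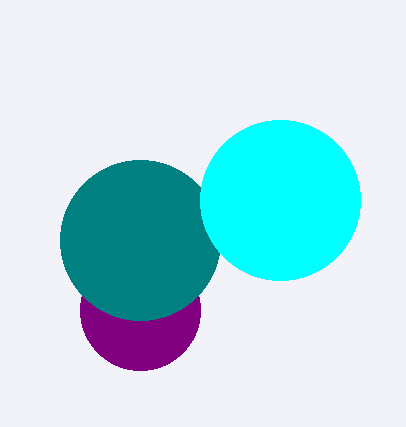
cx_1 = 140, cy_1 = 310, r_1 = 60, cx_2 = 140, cy_2 = 240, cx_3 = 280, r_3 = 80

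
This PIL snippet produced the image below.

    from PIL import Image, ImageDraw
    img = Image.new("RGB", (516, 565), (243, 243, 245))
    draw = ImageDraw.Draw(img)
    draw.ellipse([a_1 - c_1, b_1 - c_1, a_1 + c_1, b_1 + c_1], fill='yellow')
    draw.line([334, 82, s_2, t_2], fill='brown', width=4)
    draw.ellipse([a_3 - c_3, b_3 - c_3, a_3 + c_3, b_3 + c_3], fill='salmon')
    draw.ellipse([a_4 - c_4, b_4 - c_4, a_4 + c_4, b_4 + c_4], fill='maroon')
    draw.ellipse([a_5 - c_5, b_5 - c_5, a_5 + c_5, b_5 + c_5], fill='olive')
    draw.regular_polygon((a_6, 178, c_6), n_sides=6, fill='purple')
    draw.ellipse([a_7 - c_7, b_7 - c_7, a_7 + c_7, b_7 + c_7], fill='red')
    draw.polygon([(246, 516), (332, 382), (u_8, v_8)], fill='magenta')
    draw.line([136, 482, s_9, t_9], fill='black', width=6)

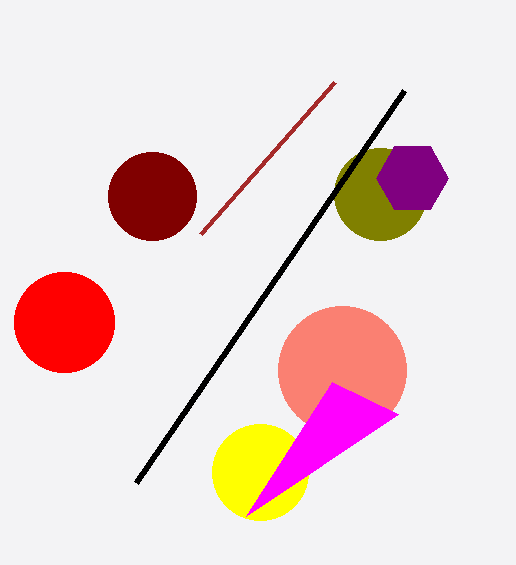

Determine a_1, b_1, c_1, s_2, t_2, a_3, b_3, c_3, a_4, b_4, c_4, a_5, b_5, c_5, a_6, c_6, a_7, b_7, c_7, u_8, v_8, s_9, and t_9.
a_1 = 260; b_1 = 472; c_1 = 48; s_2 = 200; t_2 = 234; a_3 = 342; b_3 = 370; c_3 = 64; a_4 = 152; b_4 = 196; c_4 = 44; a_5 = 380; b_5 = 194; c_5 = 46; a_6 = 412; c_6 = 36; a_7 = 64; b_7 = 322; c_7 = 50; u_8 = 398; v_8 = 414; s_9 = 404; t_9 = 90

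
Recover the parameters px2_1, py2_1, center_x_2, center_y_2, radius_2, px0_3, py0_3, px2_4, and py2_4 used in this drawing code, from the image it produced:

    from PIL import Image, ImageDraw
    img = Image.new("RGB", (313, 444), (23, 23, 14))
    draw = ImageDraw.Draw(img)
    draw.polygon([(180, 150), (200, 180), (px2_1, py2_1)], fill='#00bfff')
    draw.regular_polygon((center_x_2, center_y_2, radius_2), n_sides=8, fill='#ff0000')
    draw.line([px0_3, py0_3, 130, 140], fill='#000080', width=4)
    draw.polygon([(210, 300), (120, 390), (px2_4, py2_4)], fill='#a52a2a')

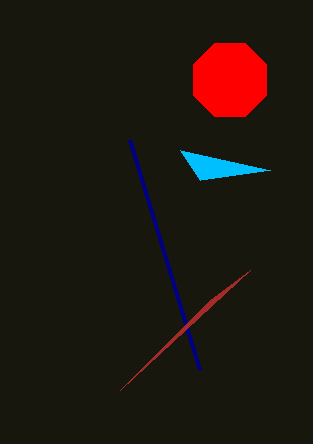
px2_1 = 270
py2_1 = 170
center_x_2 = 230
center_y_2 = 80
radius_2 = 40
px0_3 = 200
py0_3 = 370
px2_4 = 250
py2_4 = 270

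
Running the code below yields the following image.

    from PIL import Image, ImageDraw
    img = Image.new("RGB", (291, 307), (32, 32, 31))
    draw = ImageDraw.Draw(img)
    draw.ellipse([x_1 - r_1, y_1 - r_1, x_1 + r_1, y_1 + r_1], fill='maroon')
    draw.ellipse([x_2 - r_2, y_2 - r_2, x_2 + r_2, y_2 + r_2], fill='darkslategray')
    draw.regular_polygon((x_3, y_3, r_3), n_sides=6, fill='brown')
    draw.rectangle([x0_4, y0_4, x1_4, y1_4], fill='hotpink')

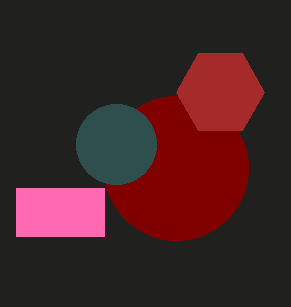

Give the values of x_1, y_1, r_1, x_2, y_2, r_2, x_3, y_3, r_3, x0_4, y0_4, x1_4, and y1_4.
x_1 = 176, y_1 = 168, r_1 = 72, x_2 = 116, y_2 = 144, r_2 = 40, x_3 = 220, y_3 = 92, r_3 = 44, x0_4 = 16, y0_4 = 188, x1_4 = 104, y1_4 = 236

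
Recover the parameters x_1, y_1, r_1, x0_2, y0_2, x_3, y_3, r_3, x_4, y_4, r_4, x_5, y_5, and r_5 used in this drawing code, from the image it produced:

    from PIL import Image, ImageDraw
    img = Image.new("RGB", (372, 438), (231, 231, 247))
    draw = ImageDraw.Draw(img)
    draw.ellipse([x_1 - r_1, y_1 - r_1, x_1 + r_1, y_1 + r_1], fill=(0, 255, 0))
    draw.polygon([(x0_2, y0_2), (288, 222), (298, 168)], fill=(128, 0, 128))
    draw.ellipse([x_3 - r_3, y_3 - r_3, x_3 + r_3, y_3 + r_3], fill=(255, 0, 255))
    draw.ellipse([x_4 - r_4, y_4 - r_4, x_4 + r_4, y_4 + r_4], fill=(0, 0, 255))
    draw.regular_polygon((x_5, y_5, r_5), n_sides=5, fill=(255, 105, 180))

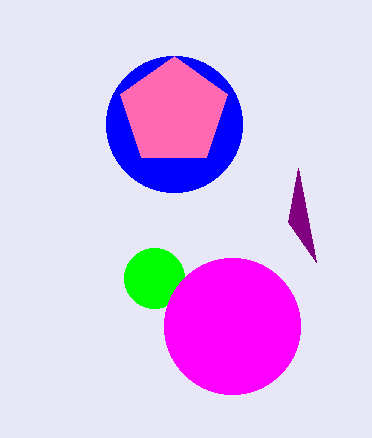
x_1 = 154; y_1 = 278; r_1 = 30; x0_2 = 316; y0_2 = 262; x_3 = 232; y_3 = 326; r_3 = 68; x_4 = 174; y_4 = 124; r_4 = 68; x_5 = 174; y_5 = 112; r_5 = 56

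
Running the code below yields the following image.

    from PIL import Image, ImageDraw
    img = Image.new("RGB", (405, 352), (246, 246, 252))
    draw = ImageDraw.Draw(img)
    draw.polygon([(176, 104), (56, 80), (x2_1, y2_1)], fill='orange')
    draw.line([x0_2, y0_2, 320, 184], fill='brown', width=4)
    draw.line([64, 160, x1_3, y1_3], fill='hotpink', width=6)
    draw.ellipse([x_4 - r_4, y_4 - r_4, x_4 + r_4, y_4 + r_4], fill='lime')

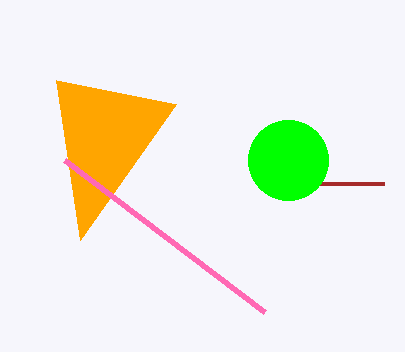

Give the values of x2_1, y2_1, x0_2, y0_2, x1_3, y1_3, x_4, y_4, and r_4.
x2_1 = 80, y2_1 = 240, x0_2 = 384, y0_2 = 184, x1_3 = 264, y1_3 = 312, x_4 = 288, y_4 = 160, r_4 = 40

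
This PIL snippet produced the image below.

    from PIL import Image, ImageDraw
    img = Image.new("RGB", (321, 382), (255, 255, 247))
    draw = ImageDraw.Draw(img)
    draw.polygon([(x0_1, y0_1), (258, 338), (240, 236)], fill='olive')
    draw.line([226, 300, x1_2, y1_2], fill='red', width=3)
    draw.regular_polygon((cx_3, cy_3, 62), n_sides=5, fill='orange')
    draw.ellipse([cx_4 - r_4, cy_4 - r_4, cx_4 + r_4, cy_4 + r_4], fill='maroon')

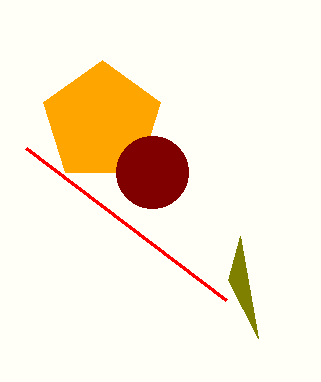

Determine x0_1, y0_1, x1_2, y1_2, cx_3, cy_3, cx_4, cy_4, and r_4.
x0_1 = 228
y0_1 = 280
x1_2 = 26
y1_2 = 148
cx_3 = 102
cy_3 = 122
cx_4 = 152
cy_4 = 172
r_4 = 36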